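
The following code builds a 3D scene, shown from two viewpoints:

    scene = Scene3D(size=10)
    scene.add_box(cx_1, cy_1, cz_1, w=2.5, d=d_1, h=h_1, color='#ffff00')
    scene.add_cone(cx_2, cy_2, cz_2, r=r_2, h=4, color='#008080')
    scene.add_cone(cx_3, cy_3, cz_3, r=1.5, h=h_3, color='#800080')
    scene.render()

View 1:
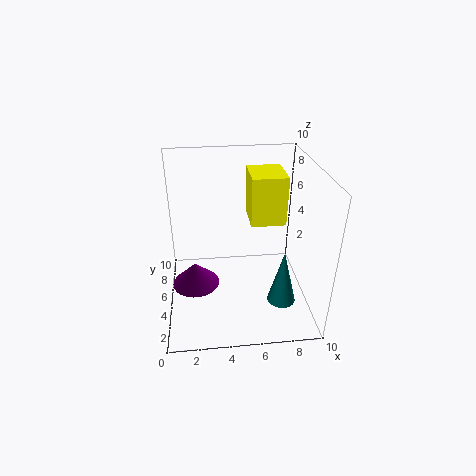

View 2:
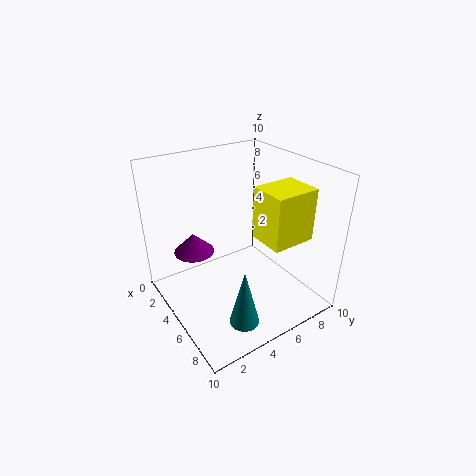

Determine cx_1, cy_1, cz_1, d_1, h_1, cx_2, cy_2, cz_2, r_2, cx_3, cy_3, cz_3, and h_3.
cx_1 = 6
cy_1 = 5.5
cz_1 = 5.5
d_1 = 3
h_1 = 3.5
cx_2 = 8
cy_2 = 3.5
cz_2 = 0.5
r_2 = 1
cx_3 = 2
cy_3 = 3
cz_3 = 3
h_3 = 1.5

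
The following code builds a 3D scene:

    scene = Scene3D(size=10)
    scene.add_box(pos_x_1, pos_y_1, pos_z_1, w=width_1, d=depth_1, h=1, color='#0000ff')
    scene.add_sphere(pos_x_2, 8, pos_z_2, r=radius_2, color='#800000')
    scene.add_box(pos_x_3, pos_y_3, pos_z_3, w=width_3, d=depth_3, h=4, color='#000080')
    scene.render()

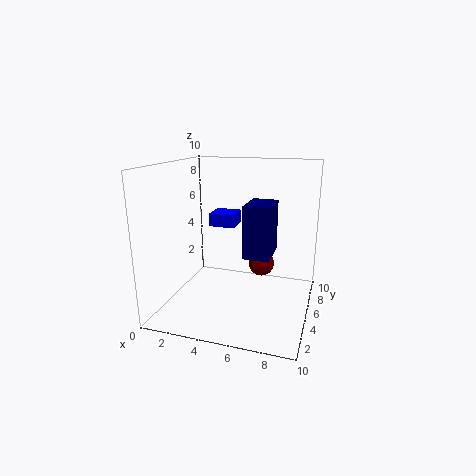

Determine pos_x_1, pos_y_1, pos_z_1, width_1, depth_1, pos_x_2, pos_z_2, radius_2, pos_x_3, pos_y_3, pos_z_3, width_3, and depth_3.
pos_x_1 = 2, pos_y_1 = 7, pos_z_1 = 5, width_1 = 2, depth_1 = 2, pos_x_2 = 6, pos_z_2 = 2, radius_2 = 1, pos_x_3 = 5, pos_y_3 = 6, pos_z_3 = 3, width_3 = 2, depth_3 = 3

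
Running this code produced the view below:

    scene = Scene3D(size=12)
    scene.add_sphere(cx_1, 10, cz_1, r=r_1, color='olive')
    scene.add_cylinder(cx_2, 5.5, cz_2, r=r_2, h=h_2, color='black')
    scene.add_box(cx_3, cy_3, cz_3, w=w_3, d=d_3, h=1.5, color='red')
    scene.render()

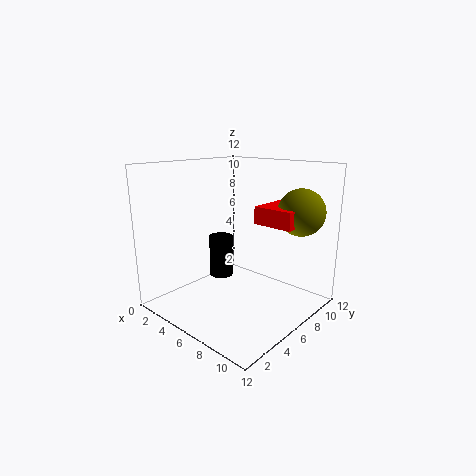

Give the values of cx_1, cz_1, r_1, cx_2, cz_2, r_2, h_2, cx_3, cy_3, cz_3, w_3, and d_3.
cx_1 = 9.5, cz_1 = 8, r_1 = 2, cx_2 = 4.5, cz_2 = 2.5, r_2 = 1, h_2 = 3.5, cx_3 = 6.5, cy_3 = 7.5, cz_3 = 7, w_3 = 3.5, d_3 = 4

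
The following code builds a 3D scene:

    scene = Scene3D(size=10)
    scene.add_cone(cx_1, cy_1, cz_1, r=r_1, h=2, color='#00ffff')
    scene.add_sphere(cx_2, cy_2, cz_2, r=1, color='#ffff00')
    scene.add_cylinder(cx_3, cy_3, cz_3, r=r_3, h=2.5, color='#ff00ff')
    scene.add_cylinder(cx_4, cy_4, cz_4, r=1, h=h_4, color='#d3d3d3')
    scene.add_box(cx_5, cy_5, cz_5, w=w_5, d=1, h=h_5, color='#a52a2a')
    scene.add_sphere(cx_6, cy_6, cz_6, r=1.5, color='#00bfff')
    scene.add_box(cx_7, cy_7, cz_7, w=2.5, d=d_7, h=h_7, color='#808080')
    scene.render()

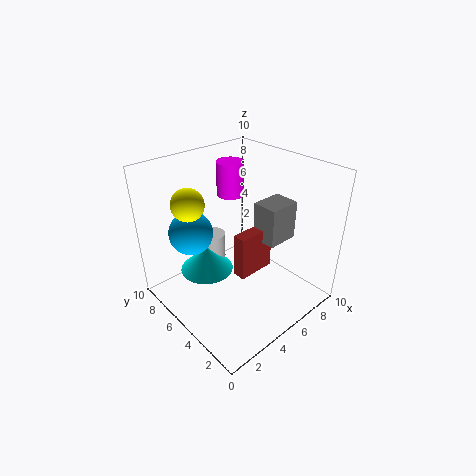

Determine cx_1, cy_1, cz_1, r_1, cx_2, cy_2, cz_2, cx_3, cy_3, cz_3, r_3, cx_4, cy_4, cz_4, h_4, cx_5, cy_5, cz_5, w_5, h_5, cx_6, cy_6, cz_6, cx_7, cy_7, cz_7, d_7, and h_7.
cx_1 = 4
cy_1 = 7.5
cz_1 = 1.5
r_1 = 2
cx_2 = 1.5
cy_2 = 5.5
cz_2 = 8.5
cx_3 = 6.5
cy_3 = 7.5
cz_3 = 7
r_3 = 1
cx_4 = 5
cy_4 = 8
cz_4 = 2
h_4 = 2
cx_5 = 5.5
cy_5 = 5
cz_5 = 1
w_5 = 3
h_5 = 3.5
cx_6 = 2.5
cy_6 = 7
cz_6 = 5.5
cx_7 = 7.5
cy_7 = 4
cz_7 = 3.5
d_7 = 2
h_7 = 3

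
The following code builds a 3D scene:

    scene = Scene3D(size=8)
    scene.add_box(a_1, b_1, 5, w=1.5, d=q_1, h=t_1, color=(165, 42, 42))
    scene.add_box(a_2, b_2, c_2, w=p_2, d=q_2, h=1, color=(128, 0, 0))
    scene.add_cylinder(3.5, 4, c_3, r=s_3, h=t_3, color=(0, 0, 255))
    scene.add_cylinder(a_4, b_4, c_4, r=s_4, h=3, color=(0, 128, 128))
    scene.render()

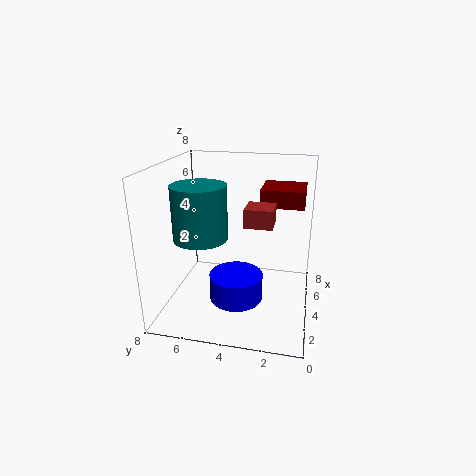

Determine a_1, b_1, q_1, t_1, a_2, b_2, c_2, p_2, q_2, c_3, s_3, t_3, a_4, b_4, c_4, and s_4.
a_1 = 3
b_1 = 2
q_1 = 1.5
t_1 = 1
a_2 = 5
b_2 = 0.5
c_2 = 5.5
p_2 = 2.5
q_2 = 2.5
c_3 = 0.5
s_3 = 1.5
t_3 = 1.5
a_4 = 3.5
b_4 = 6
c_4 = 4
s_4 = 1.5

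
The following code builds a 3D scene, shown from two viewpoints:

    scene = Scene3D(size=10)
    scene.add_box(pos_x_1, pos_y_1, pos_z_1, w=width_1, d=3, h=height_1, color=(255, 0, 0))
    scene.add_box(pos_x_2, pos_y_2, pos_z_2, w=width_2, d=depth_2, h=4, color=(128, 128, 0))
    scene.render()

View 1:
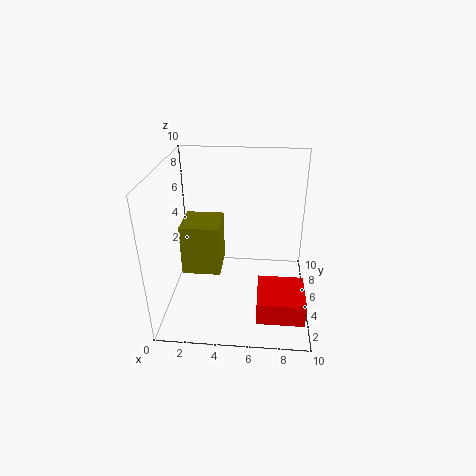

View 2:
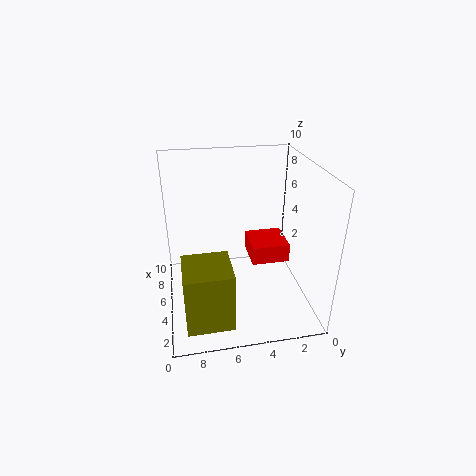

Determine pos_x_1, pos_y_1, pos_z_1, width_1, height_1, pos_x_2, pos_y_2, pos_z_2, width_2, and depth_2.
pos_x_1 = 6.5, pos_y_1 = 0.5, pos_z_1 = 1.5, width_1 = 3, height_1 = 1.5, pos_x_2 = 0.5, pos_y_2 = 6, pos_z_2 = 1, width_2 = 3, depth_2 = 3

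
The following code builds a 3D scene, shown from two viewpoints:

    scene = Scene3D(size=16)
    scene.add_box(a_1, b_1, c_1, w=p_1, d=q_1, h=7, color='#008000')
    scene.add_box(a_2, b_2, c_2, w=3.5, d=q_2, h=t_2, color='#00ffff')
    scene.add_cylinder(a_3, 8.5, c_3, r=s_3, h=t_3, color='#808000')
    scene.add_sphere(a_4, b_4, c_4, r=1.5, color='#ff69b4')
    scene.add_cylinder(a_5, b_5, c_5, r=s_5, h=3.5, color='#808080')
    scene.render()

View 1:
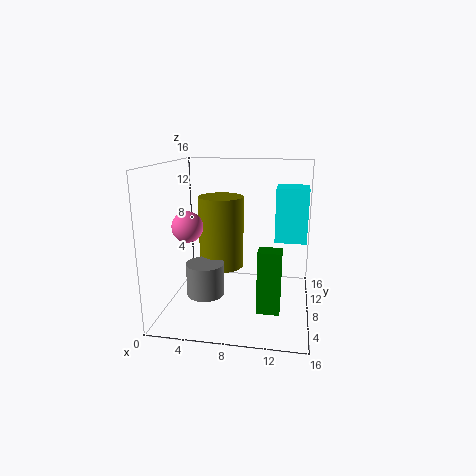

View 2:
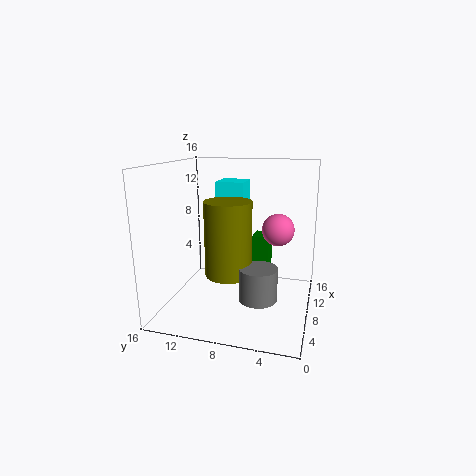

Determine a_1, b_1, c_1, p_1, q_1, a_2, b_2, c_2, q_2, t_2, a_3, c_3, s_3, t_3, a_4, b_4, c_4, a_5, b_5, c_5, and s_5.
a_1 = 10.5; b_1 = 5; c_1 = 0.5; p_1 = 2.5; q_1 = 2; a_2 = 12; b_2 = 8.5; c_2 = 7.5; q_2 = 3.5; t_2 = 6; a_3 = 6; c_3 = 4.5; s_3 = 2.5; t_3 = 8; a_4 = 4; b_4 = 3; c_4 = 10.5; a_5 = 5; b_5 = 5; c_5 = 2.5; s_5 = 2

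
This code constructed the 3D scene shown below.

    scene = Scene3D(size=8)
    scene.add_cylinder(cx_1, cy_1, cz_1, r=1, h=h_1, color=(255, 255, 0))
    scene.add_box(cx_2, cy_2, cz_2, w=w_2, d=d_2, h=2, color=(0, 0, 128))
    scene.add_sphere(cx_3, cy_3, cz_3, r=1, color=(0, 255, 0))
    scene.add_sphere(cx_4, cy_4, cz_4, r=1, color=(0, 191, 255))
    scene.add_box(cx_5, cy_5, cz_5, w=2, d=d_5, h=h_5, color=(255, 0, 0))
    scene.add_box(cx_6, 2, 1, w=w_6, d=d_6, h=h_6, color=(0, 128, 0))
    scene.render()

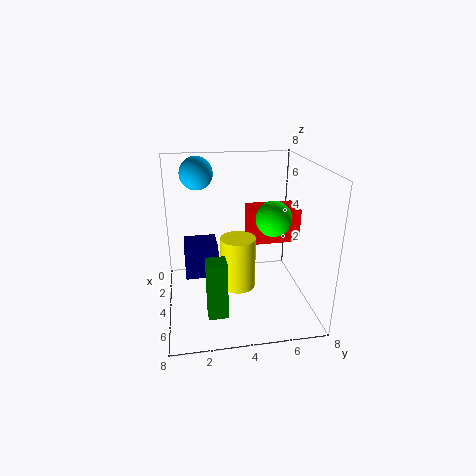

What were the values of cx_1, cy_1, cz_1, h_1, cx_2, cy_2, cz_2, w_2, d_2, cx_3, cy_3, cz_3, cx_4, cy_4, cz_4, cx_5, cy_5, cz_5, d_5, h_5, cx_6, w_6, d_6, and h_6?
cx_1 = 4
cy_1 = 4
cz_1 = 1
h_1 = 3
cx_2 = 1
cy_2 = 1
cz_2 = 1
w_2 = 2
d_2 = 2
cx_3 = 4
cy_3 = 6
cz_3 = 5
cx_4 = 1
cy_4 = 2
cz_4 = 7
cx_5 = 1
cy_5 = 5
cz_5 = 3
d_5 = 3
h_5 = 2
cx_6 = 6
w_6 = 1
d_6 = 1
h_6 = 3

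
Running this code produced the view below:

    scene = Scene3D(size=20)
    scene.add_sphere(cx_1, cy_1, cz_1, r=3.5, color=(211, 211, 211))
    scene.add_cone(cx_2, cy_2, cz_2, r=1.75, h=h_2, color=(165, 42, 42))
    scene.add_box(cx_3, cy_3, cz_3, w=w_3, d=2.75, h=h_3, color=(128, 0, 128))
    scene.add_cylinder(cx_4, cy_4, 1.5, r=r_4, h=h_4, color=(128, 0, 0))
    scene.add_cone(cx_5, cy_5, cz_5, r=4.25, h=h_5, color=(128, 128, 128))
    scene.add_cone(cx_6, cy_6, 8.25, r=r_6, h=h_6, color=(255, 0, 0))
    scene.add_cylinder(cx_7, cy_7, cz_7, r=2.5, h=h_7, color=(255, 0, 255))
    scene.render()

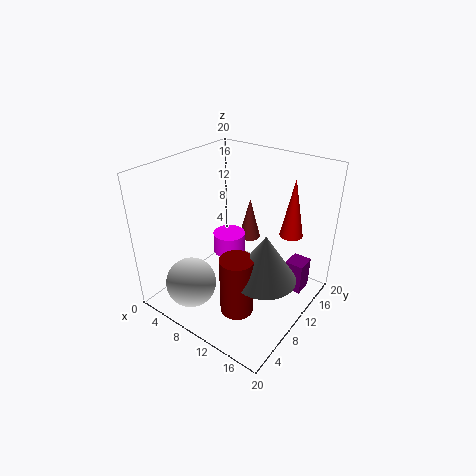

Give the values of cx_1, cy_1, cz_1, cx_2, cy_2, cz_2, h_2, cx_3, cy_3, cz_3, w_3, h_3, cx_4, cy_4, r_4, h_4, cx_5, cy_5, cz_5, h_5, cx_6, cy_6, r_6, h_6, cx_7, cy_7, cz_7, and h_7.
cx_1 = 6
cy_1 = 4.25
cz_1 = 4
cx_2 = 6.5
cy_2 = 18
cz_2 = 5.25
h_2 = 6.75
cx_3 = 16.25
cy_3 = 12.75
cz_3 = 2.5
w_3 = 2.5
h_3 = 4.5
cx_4 = 12.75
cy_4 = 6
r_4 = 2.25
h_4 = 8.25
cx_5 = 15.25
cy_5 = 8.75
cz_5 = 6.25
h_5 = 6.5
cx_6 = 14.25
cy_6 = 17.75
r_6 = 1.75
h_6 = 9
cx_7 = 5.5
cy_7 = 13.75
cz_7 = 4.25
h_7 = 3.25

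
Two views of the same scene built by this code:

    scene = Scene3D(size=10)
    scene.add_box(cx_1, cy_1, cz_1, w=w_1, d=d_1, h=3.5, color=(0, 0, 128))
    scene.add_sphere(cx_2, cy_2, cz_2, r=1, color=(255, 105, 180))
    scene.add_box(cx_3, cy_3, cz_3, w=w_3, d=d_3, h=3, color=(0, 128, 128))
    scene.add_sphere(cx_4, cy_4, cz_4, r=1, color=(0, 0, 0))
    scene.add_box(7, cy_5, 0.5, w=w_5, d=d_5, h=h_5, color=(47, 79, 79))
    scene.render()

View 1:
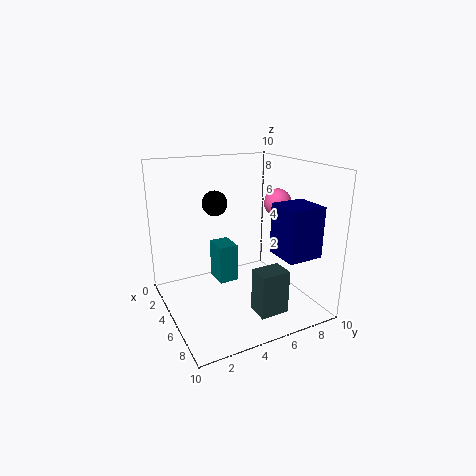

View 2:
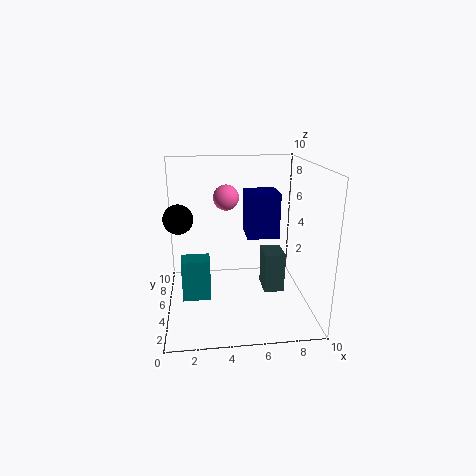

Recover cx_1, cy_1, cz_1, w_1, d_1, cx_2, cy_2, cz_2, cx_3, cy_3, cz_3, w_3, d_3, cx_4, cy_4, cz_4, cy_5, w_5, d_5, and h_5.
cx_1 = 6
cy_1 = 7
cz_1 = 4
w_1 = 2.5
d_1 = 2.5
cx_2 = 4.5
cy_2 = 8.5
cz_2 = 7
cx_3 = 1
cy_3 = 4.5
cz_3 = 0.5
w_3 = 2
d_3 = 1.5
cx_4 = 1
cy_4 = 5
cz_4 = 6.5
cy_5 = 5
w_5 = 1.5
d_5 = 2
h_5 = 3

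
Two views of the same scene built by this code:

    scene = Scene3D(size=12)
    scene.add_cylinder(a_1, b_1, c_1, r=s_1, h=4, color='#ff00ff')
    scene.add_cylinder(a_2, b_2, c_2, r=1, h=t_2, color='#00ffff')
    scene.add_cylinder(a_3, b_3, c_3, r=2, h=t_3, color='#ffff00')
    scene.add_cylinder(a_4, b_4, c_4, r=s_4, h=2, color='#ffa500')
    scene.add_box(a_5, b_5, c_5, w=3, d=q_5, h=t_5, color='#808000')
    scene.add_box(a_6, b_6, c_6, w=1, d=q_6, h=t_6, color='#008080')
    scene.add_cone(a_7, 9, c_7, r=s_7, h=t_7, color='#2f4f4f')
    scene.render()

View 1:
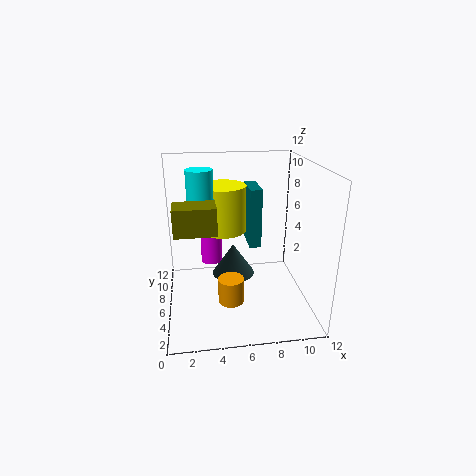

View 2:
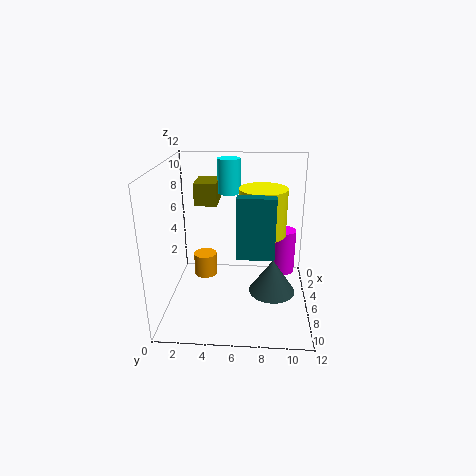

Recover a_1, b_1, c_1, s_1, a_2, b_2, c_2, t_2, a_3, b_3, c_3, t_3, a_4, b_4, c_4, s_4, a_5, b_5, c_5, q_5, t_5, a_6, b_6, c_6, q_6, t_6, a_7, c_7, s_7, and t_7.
a_1 = 4
b_1 = 10
c_1 = 2
s_1 = 1
a_2 = 3
b_2 = 5
c_2 = 9
t_2 = 3
a_3 = 5
b_3 = 8
c_3 = 6
t_3 = 4
a_4 = 5
b_4 = 3
c_4 = 2
s_4 = 1
a_5 = 1
b_5 = 2
c_5 = 8
q_5 = 2
t_5 = 2
a_6 = 7
b_6 = 6
c_6 = 5
q_6 = 3
t_6 = 5
a_7 = 6
c_7 = 1
s_7 = 2
t_7 = 3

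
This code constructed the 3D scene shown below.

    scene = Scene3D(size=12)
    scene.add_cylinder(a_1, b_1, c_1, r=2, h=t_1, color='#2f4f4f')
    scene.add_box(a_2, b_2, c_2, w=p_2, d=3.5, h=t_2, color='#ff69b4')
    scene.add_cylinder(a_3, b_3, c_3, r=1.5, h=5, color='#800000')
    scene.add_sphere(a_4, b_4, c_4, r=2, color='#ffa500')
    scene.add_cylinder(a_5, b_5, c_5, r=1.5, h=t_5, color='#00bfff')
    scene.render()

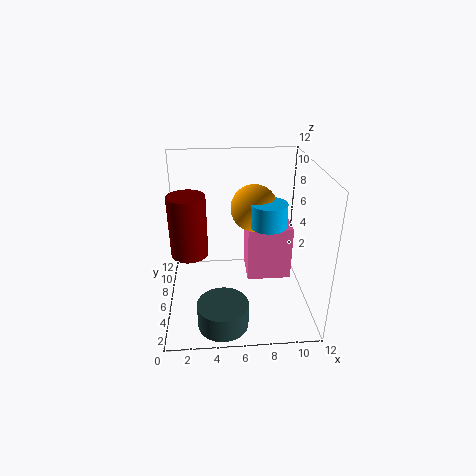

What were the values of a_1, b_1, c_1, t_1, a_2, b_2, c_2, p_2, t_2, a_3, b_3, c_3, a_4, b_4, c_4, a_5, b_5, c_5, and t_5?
a_1 = 4.5; b_1 = 2; c_1 = 0.5; t_1 = 2; a_2 = 7; b_2 = 7; c_2 = 1; p_2 = 4; t_2 = 5; a_3 = 2; b_3 = 5.5; c_3 = 5; a_4 = 7.5; b_4 = 7.5; c_4 = 8; a_5 = 8.5; b_5 = 6; c_5 = 7; t_5 = 2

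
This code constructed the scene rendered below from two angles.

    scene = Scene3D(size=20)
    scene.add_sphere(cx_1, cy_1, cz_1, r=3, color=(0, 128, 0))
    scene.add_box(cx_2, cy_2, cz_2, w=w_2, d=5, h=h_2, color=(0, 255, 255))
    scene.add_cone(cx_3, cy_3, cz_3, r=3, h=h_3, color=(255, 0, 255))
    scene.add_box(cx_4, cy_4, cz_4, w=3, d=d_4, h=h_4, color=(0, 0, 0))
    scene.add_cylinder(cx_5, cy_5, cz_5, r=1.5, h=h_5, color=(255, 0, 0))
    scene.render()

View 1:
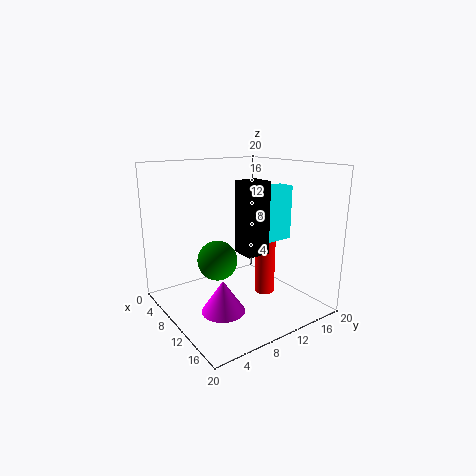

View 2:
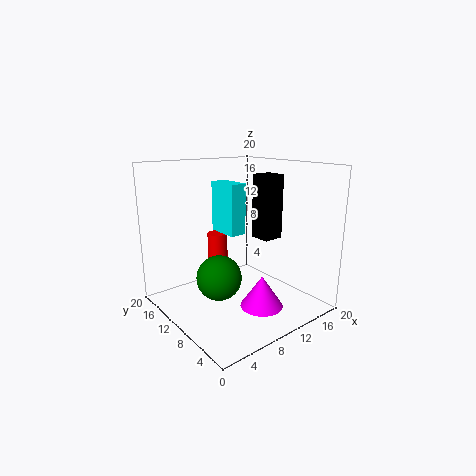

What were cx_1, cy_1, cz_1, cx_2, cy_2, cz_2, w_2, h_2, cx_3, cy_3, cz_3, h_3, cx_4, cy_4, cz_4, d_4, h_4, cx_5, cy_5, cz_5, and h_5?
cx_1 = 6
cy_1 = 9
cz_1 = 5.5
cx_2 = 10.5
cy_2 = 12
cz_2 = 9.5
w_2 = 2.5
h_2 = 7.5
cx_3 = 11.5
cy_3 = 6.5
cz_3 = 0.5
h_3 = 4.5
cx_4 = 13
cy_4 = 7.5
cz_4 = 9.5
d_4 = 3
h_4 = 9
cx_5 = 10
cy_5 = 15
cz_5 = 0.5
h_5 = 9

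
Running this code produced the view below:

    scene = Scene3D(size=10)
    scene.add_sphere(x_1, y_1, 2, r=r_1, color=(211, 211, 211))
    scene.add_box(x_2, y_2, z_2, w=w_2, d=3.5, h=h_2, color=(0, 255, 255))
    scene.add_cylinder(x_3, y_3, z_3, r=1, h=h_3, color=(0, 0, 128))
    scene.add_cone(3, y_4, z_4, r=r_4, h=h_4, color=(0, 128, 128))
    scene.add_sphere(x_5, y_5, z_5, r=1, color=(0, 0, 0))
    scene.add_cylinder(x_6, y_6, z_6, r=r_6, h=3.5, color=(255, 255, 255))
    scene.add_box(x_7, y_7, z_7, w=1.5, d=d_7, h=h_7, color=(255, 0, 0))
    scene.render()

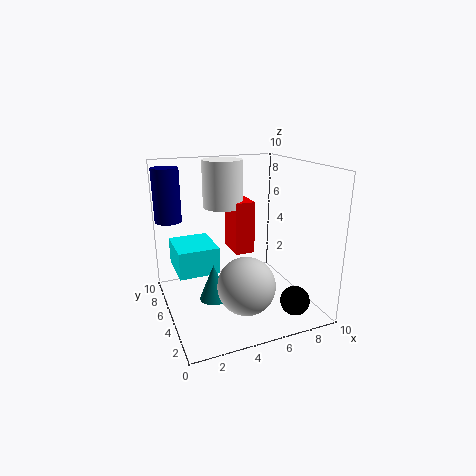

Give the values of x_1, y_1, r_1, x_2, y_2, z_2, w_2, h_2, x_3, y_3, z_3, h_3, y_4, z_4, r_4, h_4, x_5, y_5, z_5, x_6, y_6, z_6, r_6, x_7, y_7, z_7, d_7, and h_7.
x_1 = 5
y_1 = 3.5
r_1 = 2
x_2 = 1
y_2 = 6
z_2 = 2
w_2 = 3
h_2 = 2
x_3 = 1
y_3 = 9
z_3 = 5.5
h_3 = 4
y_4 = 4.5
z_4 = 1
r_4 = 1
h_4 = 2.5
x_5 = 8
y_5 = 2
z_5 = 1
x_6 = 5
y_6 = 8
z_6 = 6.5
r_6 = 1.5
x_7 = 5.5
y_7 = 6.5
z_7 = 3
d_7 = 2.5
h_7 = 4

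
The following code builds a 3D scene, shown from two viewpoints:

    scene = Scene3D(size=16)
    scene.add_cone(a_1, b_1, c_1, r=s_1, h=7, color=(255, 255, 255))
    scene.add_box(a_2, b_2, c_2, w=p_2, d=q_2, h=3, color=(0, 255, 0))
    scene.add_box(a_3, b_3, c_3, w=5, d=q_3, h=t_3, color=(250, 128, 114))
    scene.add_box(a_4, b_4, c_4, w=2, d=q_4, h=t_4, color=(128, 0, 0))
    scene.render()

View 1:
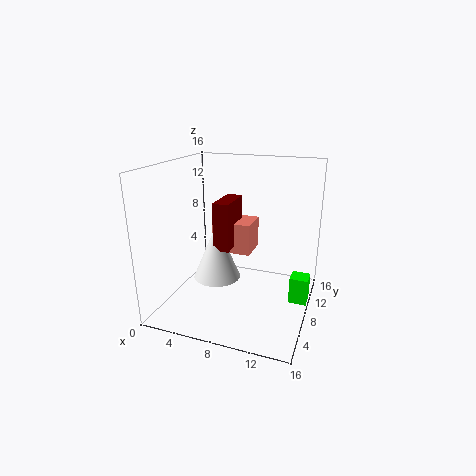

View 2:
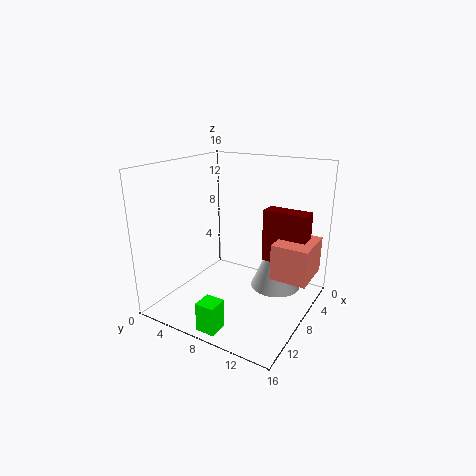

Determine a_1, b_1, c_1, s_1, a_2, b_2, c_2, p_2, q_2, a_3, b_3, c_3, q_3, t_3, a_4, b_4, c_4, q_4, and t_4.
a_1 = 4, b_1 = 11, c_1 = 1, s_1 = 3, a_2 = 14, b_2 = 8, c_2 = 1, p_2 = 2, q_2 = 2, a_3 = 3, b_3 = 12, c_3 = 4, q_3 = 4, t_3 = 4, a_4 = 4, b_4 = 10, c_4 = 5, q_4 = 5, t_4 = 6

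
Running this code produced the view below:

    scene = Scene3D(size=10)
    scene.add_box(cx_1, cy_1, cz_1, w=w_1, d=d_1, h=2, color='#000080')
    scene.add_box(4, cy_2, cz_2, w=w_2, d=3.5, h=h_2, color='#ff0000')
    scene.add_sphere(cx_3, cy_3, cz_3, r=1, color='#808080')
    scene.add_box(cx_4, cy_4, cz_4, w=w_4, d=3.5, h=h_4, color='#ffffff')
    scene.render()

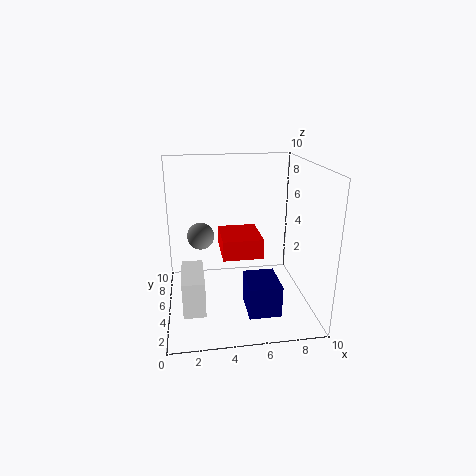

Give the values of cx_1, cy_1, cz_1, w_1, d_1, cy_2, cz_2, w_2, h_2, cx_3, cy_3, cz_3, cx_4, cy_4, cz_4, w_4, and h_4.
cx_1 = 5; cy_1 = 0.5; cz_1 = 1.5; w_1 = 2; d_1 = 2.5; cy_2 = 5.5; cz_2 = 3; w_2 = 3; h_2 = 1.5; cx_3 = 2.5; cy_3 = 7; cz_3 = 4.5; cx_4 = 1; cy_4 = 2.5; cz_4 = 0.5; w_4 = 1.5; h_4 = 2.5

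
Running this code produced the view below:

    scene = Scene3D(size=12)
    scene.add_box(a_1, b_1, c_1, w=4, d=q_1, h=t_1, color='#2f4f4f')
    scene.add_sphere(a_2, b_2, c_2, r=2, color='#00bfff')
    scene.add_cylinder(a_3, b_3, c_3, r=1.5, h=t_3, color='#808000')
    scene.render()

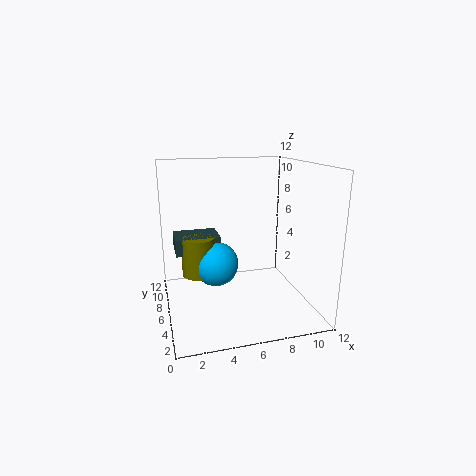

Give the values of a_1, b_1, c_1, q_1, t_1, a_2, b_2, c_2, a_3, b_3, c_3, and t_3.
a_1 = 1
b_1 = 8
c_1 = 4
q_1 = 3
t_1 = 1.5
a_2 = 4.5
b_2 = 8
c_2 = 3
a_3 = 3
b_3 = 8.5
c_3 = 2
t_3 = 3.5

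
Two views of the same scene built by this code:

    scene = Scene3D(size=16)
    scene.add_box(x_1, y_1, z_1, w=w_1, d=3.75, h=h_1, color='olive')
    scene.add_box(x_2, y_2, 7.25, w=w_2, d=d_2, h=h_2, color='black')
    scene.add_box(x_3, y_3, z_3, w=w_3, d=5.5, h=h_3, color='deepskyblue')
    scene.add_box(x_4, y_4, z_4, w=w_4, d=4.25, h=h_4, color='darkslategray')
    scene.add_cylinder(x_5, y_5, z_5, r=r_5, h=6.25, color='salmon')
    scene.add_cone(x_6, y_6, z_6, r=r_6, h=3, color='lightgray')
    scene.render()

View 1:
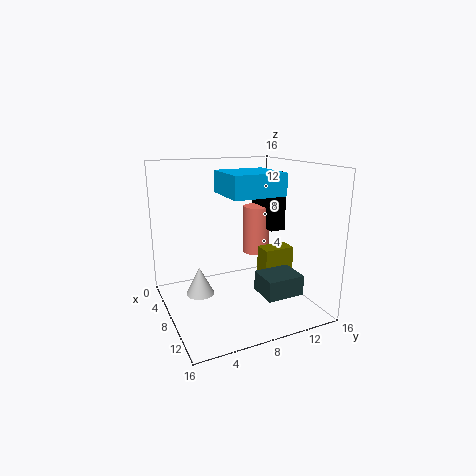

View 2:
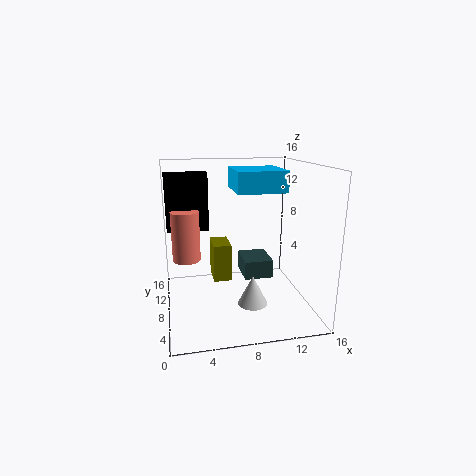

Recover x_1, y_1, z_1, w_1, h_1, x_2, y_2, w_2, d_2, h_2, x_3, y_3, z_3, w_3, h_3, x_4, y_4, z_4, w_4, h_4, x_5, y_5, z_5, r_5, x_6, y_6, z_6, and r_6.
x_1 = 5.75; y_1 = 11.75; z_1 = 1; w_1 = 2.25; h_1 = 4.75; x_2 = 0.25; y_2 = 13.75; w_2 = 5.25; d_2 = 2; h_2 = 7.25; x_3 = 7.5; y_3 = 5.5; z_3 = 13.25; w_3 = 5.25; h_3 = 2.25; x_4 = 9.25; y_4 = 9.5; z_4 = 2; w_4 = 3.5; h_4 = 2.25; x_5 = 2.5; y_5 = 13.25; z_5 = 3.75; r_5 = 1.75; x_6 = 8.5; y_6 = 3.25; z_6 = 2.5; r_6 = 1.5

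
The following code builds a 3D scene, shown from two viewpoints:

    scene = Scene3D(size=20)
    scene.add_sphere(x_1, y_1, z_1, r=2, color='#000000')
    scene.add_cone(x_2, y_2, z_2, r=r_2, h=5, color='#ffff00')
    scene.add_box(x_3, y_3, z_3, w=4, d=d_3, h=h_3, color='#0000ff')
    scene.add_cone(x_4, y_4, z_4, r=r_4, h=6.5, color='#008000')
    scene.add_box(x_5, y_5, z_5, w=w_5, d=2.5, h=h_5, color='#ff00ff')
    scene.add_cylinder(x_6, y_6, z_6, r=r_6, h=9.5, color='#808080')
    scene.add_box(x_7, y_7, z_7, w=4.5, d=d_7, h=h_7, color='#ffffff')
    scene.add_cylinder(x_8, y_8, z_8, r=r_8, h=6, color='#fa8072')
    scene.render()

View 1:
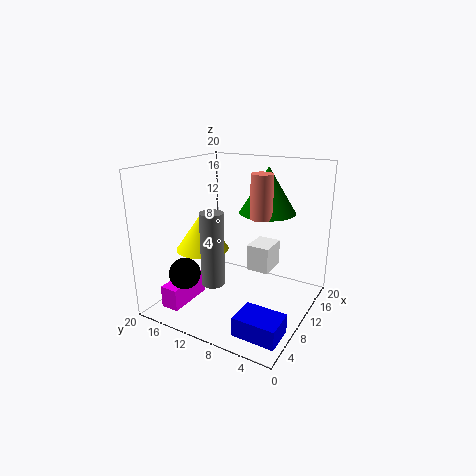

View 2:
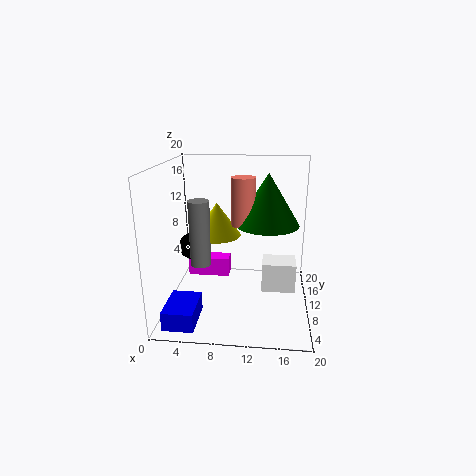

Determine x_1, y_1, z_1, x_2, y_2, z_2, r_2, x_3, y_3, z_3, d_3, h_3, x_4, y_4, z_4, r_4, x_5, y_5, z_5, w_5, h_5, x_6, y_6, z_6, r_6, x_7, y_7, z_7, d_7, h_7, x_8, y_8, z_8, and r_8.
x_1 = 2.5; y_1 = 13.5; z_1 = 7; x_2 = 6.5; y_2 = 13.5; z_2 = 9; r_2 = 3.5; x_3 = 1.5; y_3 = 0.5; z_3 = 1; d_3 = 5.5; h_3 = 2.5; x_4 = 14; y_4 = 7.5; z_4 = 13; r_4 = 4; x_5 = 1.5; y_5 = 14.5; z_5 = 1.5; w_5 = 6.5; h_5 = 3; x_6 = 4.5; y_6 = 10.5; z_6 = 5.5; r_6 = 1.5; x_7 = 13.5; y_7 = 7; z_7 = 3.5; d_7 = 3.5; h_7 = 4; x_8 = 11; y_8 = 7; z_8 = 13; r_8 = 1.5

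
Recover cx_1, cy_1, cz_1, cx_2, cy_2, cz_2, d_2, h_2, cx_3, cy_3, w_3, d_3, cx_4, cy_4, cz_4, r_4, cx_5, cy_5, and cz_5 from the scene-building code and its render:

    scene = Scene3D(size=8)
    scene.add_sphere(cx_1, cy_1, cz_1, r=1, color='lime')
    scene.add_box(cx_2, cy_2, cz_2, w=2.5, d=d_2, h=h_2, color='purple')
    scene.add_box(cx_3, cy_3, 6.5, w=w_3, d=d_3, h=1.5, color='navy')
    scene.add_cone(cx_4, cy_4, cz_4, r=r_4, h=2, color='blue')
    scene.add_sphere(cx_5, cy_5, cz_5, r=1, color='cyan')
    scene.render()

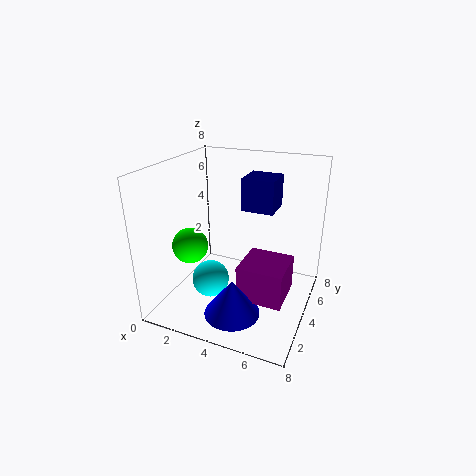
cx_1 = 1.5, cy_1 = 3, cz_1 = 3.5, cx_2 = 4.5, cy_2 = 2.5, cz_2 = 1, d_2 = 2.5, h_2 = 2, cx_3 = 5, cy_3 = 2, w_3 = 1.5, d_3 = 1.5, cx_4 = 4.5, cy_4 = 2, cz_4 = 0.5, r_4 = 1.5, cx_5 = 3, cy_5 = 2.5, cz_5 = 2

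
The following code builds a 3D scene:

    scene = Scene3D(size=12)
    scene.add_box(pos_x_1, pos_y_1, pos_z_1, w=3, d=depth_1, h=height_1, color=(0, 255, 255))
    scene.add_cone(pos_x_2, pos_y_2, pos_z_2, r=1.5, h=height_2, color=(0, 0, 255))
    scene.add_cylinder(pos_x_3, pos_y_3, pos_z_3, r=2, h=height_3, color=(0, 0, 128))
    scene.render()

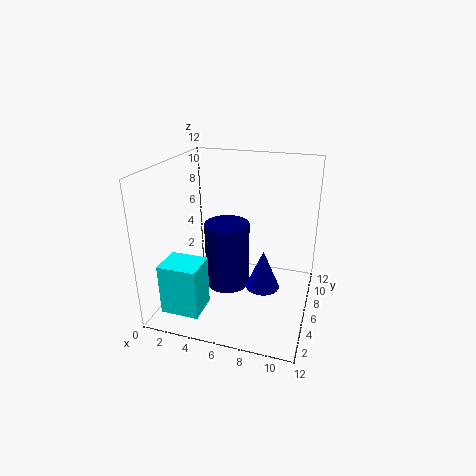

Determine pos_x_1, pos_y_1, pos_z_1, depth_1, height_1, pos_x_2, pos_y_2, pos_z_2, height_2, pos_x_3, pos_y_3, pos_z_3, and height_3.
pos_x_1 = 1.5
pos_y_1 = 0.5
pos_z_1 = 1.5
depth_1 = 2.5
height_1 = 4
pos_x_2 = 8
pos_y_2 = 7
pos_z_2 = 1
height_2 = 3.5
pos_x_3 = 4.5
pos_y_3 = 7.5
pos_z_3 = 0.5
height_3 = 6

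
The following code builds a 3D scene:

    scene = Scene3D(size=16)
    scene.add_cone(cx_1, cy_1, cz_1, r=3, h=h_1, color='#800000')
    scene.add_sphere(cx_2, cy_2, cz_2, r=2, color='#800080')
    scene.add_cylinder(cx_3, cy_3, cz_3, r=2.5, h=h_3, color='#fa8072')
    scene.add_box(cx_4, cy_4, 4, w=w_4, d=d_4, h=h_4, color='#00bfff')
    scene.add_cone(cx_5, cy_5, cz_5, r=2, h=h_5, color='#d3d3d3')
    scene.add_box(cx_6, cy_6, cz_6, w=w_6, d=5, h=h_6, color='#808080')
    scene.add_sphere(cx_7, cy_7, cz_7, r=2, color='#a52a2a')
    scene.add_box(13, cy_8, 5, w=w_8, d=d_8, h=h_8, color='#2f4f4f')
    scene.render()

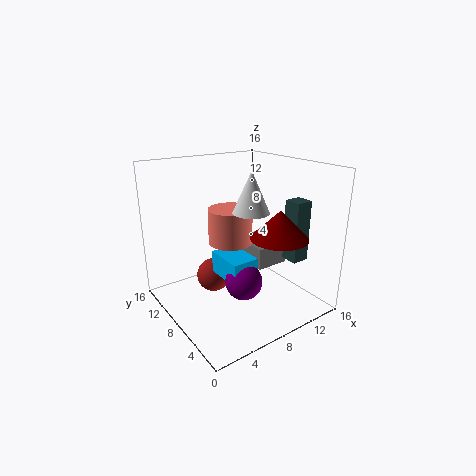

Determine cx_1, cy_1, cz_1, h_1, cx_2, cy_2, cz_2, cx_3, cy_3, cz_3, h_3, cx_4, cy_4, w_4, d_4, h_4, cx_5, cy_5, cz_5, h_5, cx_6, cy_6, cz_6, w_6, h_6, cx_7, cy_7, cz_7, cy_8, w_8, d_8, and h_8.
cx_1 = 10, cy_1 = 3.5, cz_1 = 9, h_1 = 3, cx_2 = 7, cy_2 = 5.5, cz_2 = 4, cx_3 = 8, cy_3 = 9.5, cz_3 = 7, h_3 = 4, cx_4 = 5.5, cy_4 = 5, w_4 = 3, d_4 = 4.5, h_4 = 2.5, cx_5 = 9, cy_5 = 7, cz_5 = 11, h_5 = 4.5, cx_6 = 10, cy_6 = 6.5, cz_6 = 4, w_6 = 4, h_6 = 2.5, cx_7 = 6.5, cy_7 = 11, cz_7 = 2.5, cy_8 = 4, w_8 = 2, d_8 = 2, h_8 = 7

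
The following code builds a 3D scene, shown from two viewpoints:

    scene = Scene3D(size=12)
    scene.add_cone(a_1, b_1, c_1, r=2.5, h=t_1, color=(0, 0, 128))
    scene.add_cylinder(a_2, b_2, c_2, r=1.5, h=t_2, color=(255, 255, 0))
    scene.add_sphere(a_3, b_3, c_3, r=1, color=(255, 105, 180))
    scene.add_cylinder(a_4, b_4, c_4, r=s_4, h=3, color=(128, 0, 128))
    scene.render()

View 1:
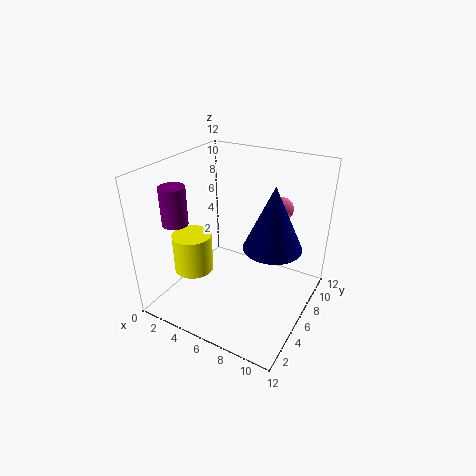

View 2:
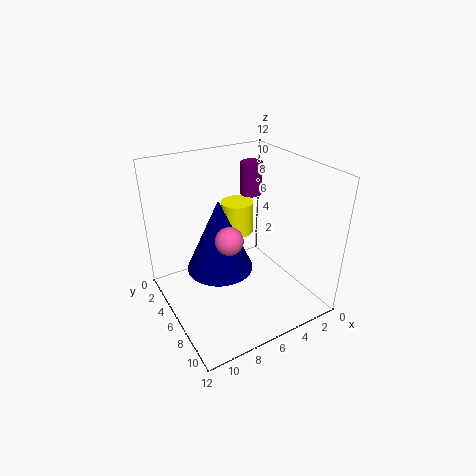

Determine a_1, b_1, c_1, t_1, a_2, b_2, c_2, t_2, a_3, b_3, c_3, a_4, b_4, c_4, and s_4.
a_1 = 8.5; b_1 = 7.5; c_1 = 5; t_1 = 5.5; a_2 = 4; b_2 = 2.5; c_2 = 4.5; t_2 = 3; a_3 = 8.5; b_3 = 9; c_3 = 8; a_4 = 2.5; b_4 = 2.5; c_4 = 8; s_4 = 1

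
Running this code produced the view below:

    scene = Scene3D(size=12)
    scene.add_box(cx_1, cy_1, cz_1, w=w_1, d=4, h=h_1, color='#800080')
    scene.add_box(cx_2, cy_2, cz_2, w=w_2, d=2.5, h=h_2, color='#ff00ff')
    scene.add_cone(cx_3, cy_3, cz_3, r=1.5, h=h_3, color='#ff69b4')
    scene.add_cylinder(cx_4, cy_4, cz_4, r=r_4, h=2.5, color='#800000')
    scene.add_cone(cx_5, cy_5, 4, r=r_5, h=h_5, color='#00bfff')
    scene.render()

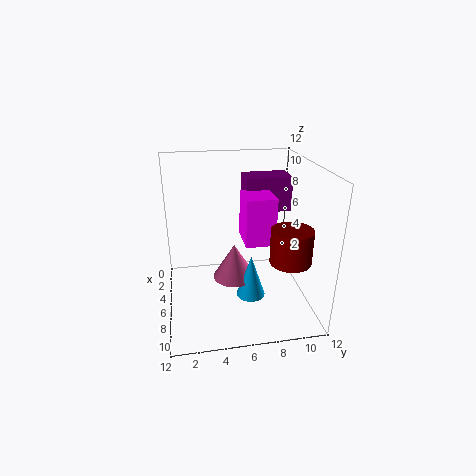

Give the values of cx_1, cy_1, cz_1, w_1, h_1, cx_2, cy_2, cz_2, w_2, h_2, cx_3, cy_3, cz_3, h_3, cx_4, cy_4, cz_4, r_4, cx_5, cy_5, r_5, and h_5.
cx_1 = 2, cy_1 = 7, cz_1 = 7.5, w_1 = 2.5, h_1 = 3, cx_2 = 4, cy_2 = 6.5, cz_2 = 5.5, w_2 = 3, h_2 = 4, cx_3 = 10, cy_3 = 5, cz_3 = 5, h_3 = 2.5, cx_4 = 10.5, cy_4 = 9, cz_4 = 6, r_4 = 1.5, cx_5 = 11, cy_5 = 6, r_5 = 1, h_5 = 3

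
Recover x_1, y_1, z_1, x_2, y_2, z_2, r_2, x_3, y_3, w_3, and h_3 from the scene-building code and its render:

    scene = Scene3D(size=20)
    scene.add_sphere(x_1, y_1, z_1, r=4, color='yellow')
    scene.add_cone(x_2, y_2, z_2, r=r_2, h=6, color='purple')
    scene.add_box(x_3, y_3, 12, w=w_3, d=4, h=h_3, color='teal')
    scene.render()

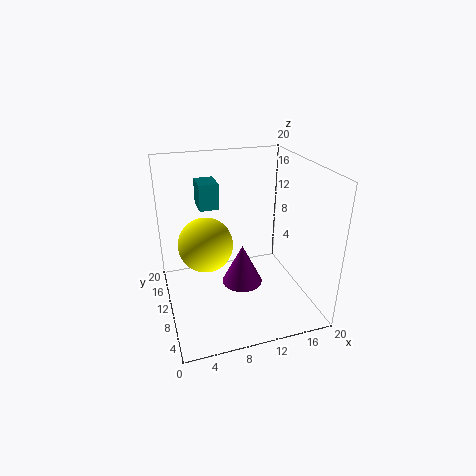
x_1 = 6, y_1 = 13, z_1 = 8, x_2 = 11, y_2 = 11, z_2 = 2, r_2 = 3, x_3 = 6, y_3 = 16, w_3 = 3, h_3 = 4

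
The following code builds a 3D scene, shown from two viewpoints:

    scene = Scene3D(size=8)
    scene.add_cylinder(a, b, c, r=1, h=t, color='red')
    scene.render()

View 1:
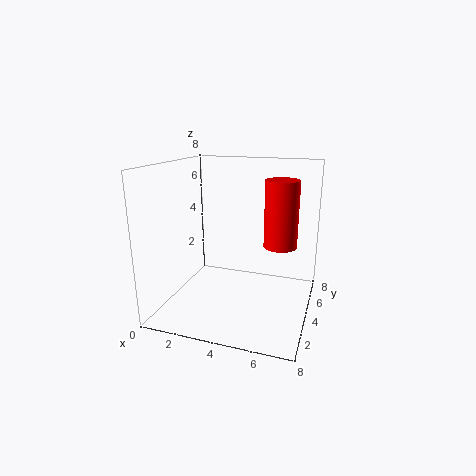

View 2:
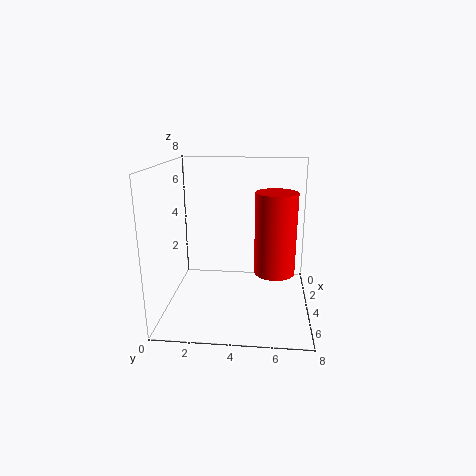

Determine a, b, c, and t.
a = 6, b = 6, c = 3, t = 4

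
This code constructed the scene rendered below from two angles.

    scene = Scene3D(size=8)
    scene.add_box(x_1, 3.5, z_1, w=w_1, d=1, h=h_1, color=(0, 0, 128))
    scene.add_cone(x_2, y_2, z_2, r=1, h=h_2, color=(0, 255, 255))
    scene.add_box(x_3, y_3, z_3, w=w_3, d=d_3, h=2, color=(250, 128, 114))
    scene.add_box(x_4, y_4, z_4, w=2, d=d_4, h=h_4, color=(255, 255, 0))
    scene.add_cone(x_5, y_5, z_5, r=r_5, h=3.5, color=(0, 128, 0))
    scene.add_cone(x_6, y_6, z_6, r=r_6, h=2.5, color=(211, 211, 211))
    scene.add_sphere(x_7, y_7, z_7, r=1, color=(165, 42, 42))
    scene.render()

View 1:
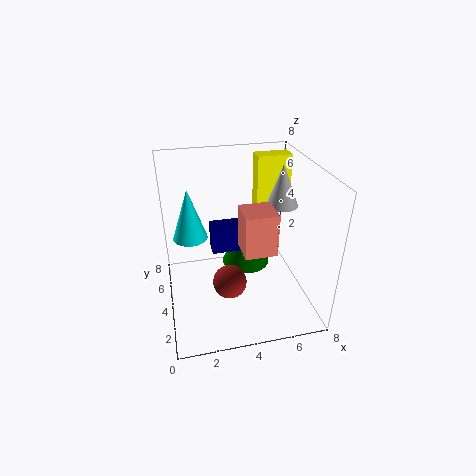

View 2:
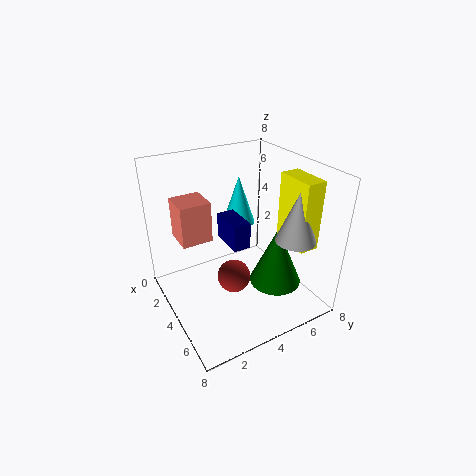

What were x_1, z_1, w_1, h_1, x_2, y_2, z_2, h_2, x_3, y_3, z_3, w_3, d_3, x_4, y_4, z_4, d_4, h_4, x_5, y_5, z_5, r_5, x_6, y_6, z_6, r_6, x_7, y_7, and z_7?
x_1 = 2.5; z_1 = 3.5; w_1 = 2; h_1 = 1.5; x_2 = 1.5; y_2 = 5.5; z_2 = 3.5; h_2 = 3; x_3 = 3.5; y_3 = 0.5; z_3 = 5; w_3 = 1.5; d_3 = 1.5; x_4 = 5.5; y_4 = 5.5; z_4 = 4.5; d_4 = 1; h_4 = 3.5; x_5 = 5; y_5 = 6; z_5 = 1; r_5 = 1.5; x_6 = 7; y_6 = 5.5; z_6 = 5; r_6 = 1; x_7 = 3.5; y_7 = 4; z_7 = 1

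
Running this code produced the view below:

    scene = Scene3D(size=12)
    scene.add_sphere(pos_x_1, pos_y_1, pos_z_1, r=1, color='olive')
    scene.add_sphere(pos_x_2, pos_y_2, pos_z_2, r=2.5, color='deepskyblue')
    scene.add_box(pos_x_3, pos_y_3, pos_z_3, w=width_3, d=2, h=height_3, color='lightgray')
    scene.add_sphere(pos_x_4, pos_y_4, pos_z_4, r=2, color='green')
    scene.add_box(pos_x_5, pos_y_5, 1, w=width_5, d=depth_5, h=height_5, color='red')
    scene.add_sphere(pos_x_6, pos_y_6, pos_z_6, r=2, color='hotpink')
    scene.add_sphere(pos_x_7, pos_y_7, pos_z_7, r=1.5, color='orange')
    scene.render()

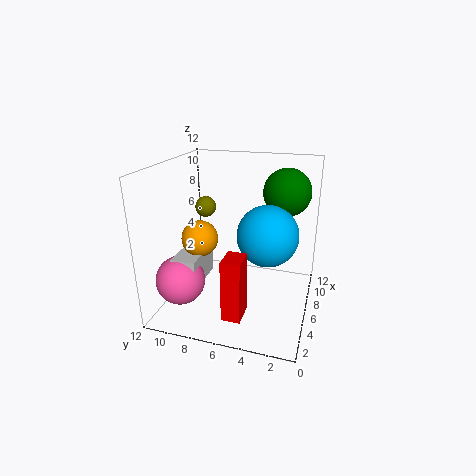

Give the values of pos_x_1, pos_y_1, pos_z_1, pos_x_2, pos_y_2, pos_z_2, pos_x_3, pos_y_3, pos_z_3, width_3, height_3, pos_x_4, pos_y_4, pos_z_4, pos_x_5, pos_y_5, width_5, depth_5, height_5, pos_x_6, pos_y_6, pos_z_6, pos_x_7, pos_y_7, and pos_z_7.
pos_x_1 = 10; pos_y_1 = 10.5; pos_z_1 = 7; pos_x_2 = 6; pos_y_2 = 3.5; pos_z_2 = 6.5; pos_x_3 = 2.5; pos_y_3 = 8.5; pos_z_3 = 2.5; width_3 = 4; height_3 = 2.5; pos_x_4 = 8.5; pos_y_4 = 2.5; pos_z_4 = 9.5; pos_x_5 = 1.5; pos_y_5 = 4.5; width_5 = 2; depth_5 = 1.5; height_5 = 5; pos_x_6 = 3; pos_y_6 = 10; pos_z_6 = 3; pos_x_7 = 5; pos_y_7 = 9; pos_z_7 = 6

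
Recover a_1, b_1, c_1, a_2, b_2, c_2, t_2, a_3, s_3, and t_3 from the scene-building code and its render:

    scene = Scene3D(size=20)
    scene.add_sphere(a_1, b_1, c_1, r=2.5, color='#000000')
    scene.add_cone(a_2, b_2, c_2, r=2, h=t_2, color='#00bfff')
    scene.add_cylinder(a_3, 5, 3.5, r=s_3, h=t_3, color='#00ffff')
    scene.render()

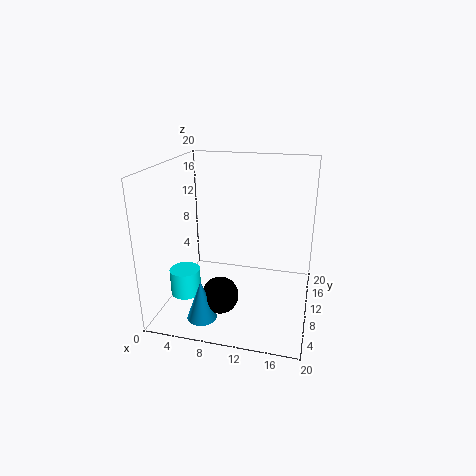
a_1 = 8.5; b_1 = 6; c_1 = 3; a_2 = 6.5; b_2 = 4; c_2 = 0.5; t_2 = 5.5; a_3 = 4; s_3 = 2; t_3 = 3.5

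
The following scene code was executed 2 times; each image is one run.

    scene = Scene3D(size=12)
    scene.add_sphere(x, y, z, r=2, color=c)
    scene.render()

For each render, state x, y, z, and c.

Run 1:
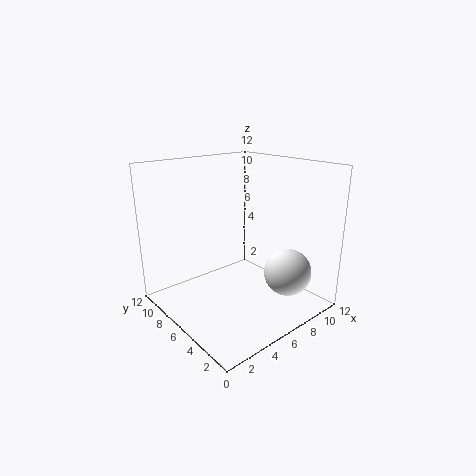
x = 9
y = 3
z = 3
c = 'white'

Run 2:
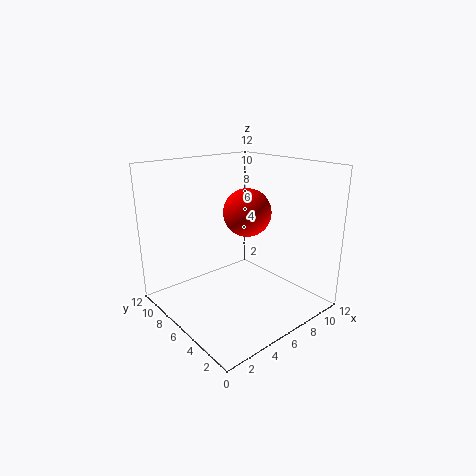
x = 7
y = 6
z = 8
c = 'red'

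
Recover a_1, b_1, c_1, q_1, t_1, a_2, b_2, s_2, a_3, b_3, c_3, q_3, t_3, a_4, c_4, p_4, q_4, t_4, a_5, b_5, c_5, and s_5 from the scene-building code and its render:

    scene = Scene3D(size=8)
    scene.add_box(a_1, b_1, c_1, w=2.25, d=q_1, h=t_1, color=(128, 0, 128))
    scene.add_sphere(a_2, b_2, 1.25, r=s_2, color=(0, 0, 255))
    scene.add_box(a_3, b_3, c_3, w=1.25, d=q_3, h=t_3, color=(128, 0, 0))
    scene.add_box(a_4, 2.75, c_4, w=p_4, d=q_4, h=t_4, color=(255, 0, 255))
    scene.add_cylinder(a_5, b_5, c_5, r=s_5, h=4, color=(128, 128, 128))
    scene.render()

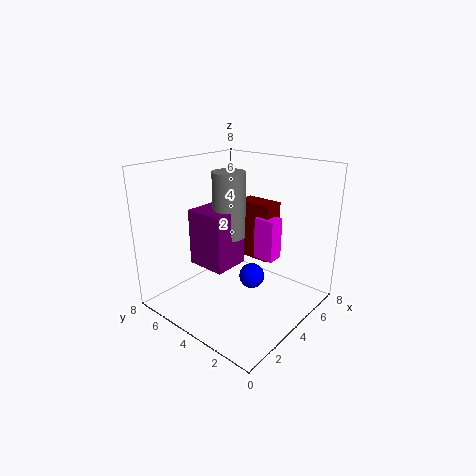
a_1 = 3.5; b_1 = 5; c_1 = 1.5; q_1 = 2.5; t_1 = 3.5; a_2 = 5; b_2 = 3.75; s_2 = 0.75; a_3 = 5.75; b_3 = 3.25; c_3 = 2; q_3 = 2.25; t_3 = 3.5; a_4 = 5.5; c_4 = 2.25; p_4 = 1; q_4 = 1.25; t_4 = 2.5; a_5 = 5.25; b_5 = 5.75; c_5 = 3.25; s_5 = 1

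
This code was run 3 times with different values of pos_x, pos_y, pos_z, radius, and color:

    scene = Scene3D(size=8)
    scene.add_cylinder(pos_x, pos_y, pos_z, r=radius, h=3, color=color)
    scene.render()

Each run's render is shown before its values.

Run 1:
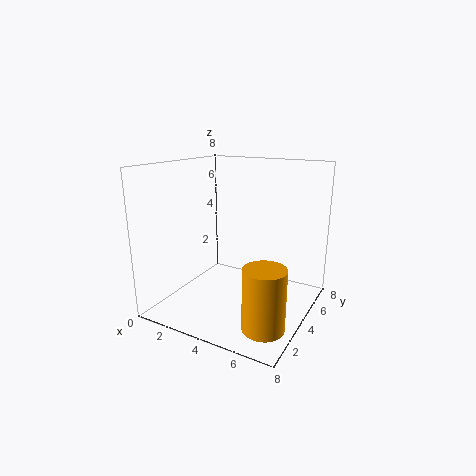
pos_x = 7; pos_y = 1; pos_z = 1; radius = 1; color = 'orange'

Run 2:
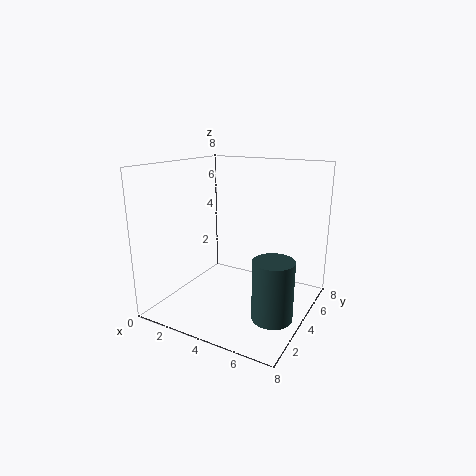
pos_x = 7; pos_y = 2; pos_z = 1; radius = 1; color = 'darkslategray'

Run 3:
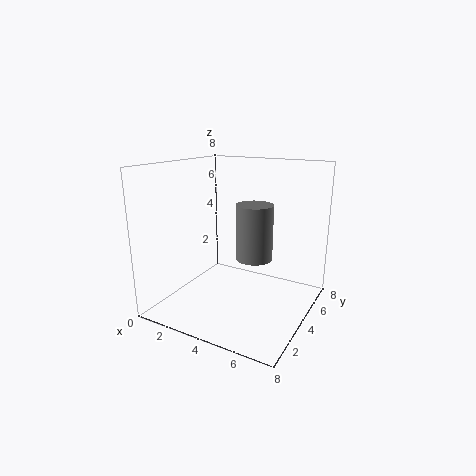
pos_x = 5; pos_y = 4; pos_z = 3; radius = 1; color = 'gray'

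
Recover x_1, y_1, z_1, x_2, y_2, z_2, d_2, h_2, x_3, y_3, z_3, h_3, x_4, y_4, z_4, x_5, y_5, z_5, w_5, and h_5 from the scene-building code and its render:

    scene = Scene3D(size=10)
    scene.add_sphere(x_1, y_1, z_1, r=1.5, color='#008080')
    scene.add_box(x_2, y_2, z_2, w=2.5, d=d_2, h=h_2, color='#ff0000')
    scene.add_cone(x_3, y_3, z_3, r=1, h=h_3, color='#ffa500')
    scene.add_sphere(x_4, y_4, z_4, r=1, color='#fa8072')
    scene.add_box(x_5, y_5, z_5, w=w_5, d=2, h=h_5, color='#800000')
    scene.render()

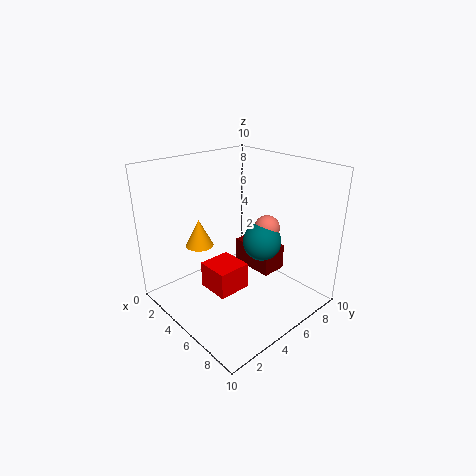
x_1 = 4.5; y_1 = 8; z_1 = 3.5; x_2 = 2.5; y_2 = 3.5; z_2 = 0.5; d_2 = 2.5; h_2 = 2; x_3 = 2.5; y_3 = 3.5; z_3 = 4; h_3 = 2; x_4 = 4.5; y_4 = 8.5; z_4 = 4.5; x_5 = 2; y_5 = 7.5; z_5 = 1; w_5 = 3.5; h_5 = 2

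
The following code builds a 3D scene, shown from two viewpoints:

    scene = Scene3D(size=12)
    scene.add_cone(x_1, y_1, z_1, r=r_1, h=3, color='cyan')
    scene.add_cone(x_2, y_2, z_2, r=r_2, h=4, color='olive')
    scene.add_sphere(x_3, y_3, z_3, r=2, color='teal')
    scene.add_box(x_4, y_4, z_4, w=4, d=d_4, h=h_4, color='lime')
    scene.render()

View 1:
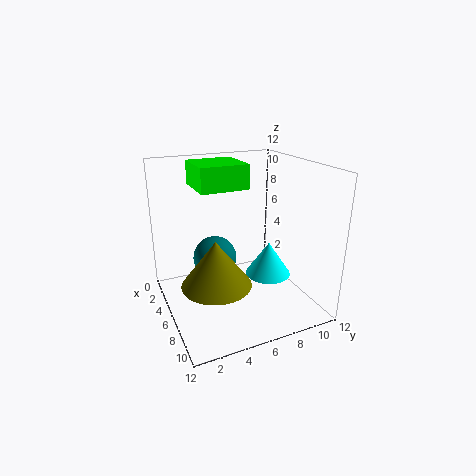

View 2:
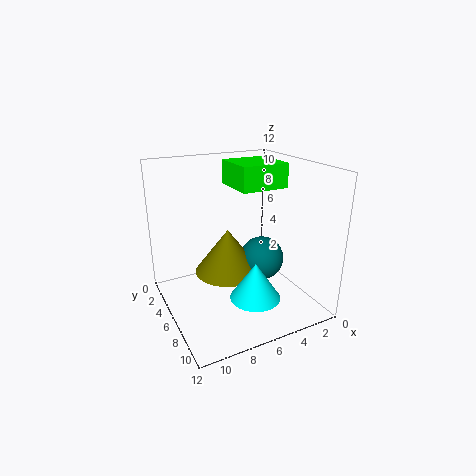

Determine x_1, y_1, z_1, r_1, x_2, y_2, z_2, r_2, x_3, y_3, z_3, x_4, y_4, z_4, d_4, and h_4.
x_1 = 6
y_1 = 9
z_1 = 2
r_1 = 2
x_2 = 6
y_2 = 4
z_2 = 2
r_2 = 3
x_3 = 3
y_3 = 5
z_3 = 3
x_4 = 2
y_4 = 3
z_4 = 10
d_4 = 4
h_4 = 2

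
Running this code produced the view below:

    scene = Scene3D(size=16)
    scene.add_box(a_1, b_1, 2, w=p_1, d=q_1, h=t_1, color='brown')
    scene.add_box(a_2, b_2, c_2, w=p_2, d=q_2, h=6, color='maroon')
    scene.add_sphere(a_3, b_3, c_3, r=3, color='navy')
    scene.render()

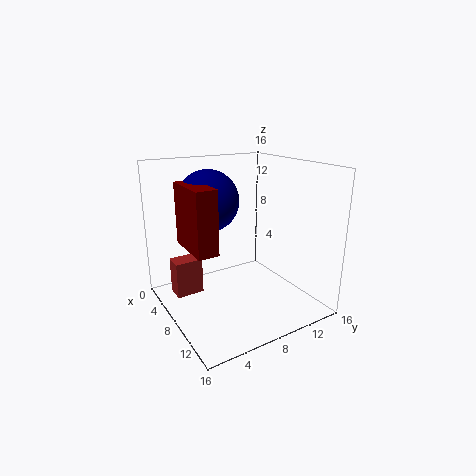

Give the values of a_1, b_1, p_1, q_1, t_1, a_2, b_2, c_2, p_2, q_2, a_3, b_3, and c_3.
a_1 = 5
b_1 = 1
p_1 = 2
q_1 = 3
t_1 = 4
a_2 = 8
b_2 = 1
c_2 = 9
p_2 = 5
q_2 = 2
a_3 = 9
b_3 = 4
c_3 = 13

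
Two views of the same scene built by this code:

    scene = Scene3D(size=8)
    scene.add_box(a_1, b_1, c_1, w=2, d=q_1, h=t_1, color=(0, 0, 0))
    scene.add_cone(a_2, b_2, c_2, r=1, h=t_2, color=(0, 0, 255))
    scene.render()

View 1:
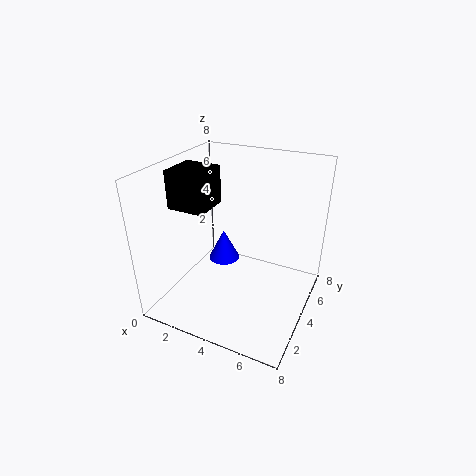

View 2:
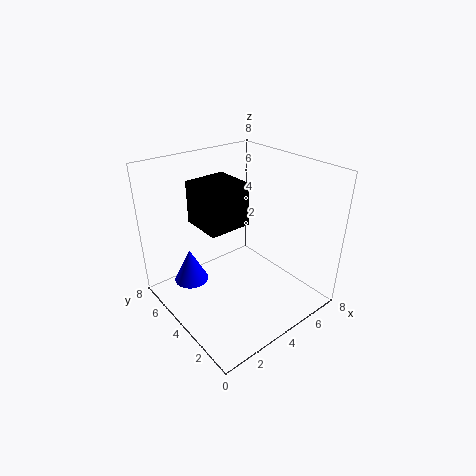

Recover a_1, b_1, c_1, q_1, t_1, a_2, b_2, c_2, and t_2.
a_1 = 1, b_1 = 2, c_1 = 6, q_1 = 2, t_1 = 2, a_2 = 2, b_2 = 6, c_2 = 1, t_2 = 2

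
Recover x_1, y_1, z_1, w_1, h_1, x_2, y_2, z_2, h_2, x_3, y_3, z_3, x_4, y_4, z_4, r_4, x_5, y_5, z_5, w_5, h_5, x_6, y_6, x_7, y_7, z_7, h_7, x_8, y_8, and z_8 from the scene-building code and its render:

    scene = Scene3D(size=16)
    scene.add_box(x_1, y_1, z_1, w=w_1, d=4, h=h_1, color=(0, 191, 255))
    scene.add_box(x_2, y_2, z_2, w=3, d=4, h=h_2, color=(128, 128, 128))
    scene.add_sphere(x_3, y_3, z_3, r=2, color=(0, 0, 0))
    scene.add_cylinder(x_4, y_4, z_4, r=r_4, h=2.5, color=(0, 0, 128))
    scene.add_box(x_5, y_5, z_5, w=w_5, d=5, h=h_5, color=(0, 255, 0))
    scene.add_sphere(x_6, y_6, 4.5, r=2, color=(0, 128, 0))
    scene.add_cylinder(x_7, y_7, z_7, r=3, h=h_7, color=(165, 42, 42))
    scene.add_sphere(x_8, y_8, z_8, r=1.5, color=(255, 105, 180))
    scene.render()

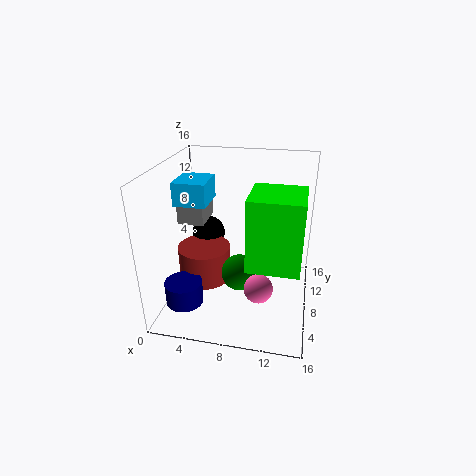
x_1 = 1.5, y_1 = 6, z_1 = 12, w_1 = 3.5, h_1 = 2.5, x_2 = 1, y_2 = 8, z_2 = 9, h_2 = 3, x_3 = 3.5, y_3 = 11.5, z_3 = 6.5, x_4 = 3, y_4 = 3.5, z_4 = 2, r_4 = 2, x_5 = 10, y_5 = 1.5, z_5 = 8, w_5 = 5, h_5 = 7, x_6 = 8.5, y_6 = 6.5, x_7 = 4, y_7 = 8, z_7 = 2.5, h_7 = 4, x_8 = 11, y_8 = 4, z_8 = 4.5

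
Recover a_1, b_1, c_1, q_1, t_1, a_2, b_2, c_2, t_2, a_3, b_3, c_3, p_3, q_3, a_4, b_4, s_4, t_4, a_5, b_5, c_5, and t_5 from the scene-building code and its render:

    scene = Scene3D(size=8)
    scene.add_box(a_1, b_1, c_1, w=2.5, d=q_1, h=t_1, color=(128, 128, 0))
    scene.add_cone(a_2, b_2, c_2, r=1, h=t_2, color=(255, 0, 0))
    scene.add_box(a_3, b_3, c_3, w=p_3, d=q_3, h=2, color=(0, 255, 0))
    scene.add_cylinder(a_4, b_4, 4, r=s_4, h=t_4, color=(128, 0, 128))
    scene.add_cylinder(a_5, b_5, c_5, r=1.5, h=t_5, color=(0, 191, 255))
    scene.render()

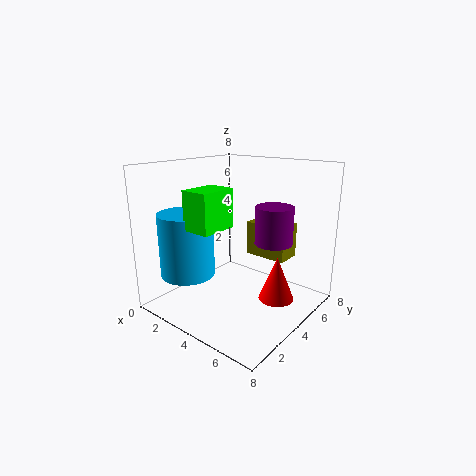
a_1 = 3.5, b_1 = 5.5, c_1 = 2.5, q_1 = 1.5, t_1 = 2, a_2 = 6, b_2 = 5, c_2 = 0.5, t_2 = 2.5, a_3 = 3, b_3 = 1, c_3 = 5, p_3 = 1.5, q_3 = 2, a_4 = 6, b_4 = 4.5, s_4 = 1, t_4 = 2, a_5 = 2, b_5 = 2, c_5 = 2, t_5 = 3.5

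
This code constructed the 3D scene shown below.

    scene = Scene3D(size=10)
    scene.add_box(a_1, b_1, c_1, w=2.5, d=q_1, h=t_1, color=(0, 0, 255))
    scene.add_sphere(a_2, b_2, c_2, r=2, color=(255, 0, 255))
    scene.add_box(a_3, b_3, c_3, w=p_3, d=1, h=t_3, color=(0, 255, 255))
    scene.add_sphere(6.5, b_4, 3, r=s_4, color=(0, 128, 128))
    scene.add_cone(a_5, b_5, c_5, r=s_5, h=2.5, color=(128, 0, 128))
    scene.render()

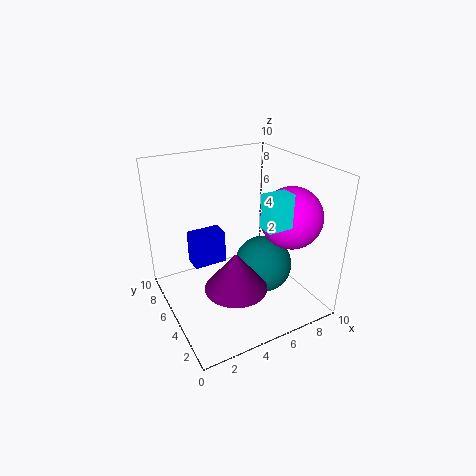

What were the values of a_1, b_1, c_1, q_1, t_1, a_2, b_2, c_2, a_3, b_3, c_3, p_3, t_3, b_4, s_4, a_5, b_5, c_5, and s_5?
a_1 = 2.5, b_1 = 7, c_1 = 2, q_1 = 1.5, t_1 = 2.5, a_2 = 7.5, b_2 = 2.5, c_2 = 7, a_3 = 4.5, b_3 = 0.5, c_3 = 7.5, p_3 = 1.5, t_3 = 2, b_4 = 4, s_4 = 2, a_5 = 3.5, b_5 = 2.5, c_5 = 3, s_5 = 2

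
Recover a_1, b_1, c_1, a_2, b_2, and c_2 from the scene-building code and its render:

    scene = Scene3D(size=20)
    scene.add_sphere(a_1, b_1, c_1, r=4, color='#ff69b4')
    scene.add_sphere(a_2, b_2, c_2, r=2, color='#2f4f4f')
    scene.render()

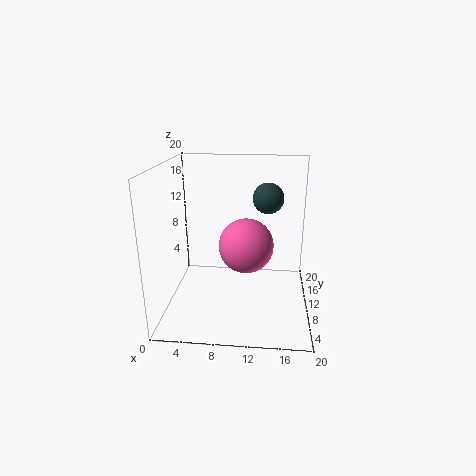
a_1 = 11
b_1 = 12
c_1 = 8
a_2 = 14
b_2 = 9
c_2 = 16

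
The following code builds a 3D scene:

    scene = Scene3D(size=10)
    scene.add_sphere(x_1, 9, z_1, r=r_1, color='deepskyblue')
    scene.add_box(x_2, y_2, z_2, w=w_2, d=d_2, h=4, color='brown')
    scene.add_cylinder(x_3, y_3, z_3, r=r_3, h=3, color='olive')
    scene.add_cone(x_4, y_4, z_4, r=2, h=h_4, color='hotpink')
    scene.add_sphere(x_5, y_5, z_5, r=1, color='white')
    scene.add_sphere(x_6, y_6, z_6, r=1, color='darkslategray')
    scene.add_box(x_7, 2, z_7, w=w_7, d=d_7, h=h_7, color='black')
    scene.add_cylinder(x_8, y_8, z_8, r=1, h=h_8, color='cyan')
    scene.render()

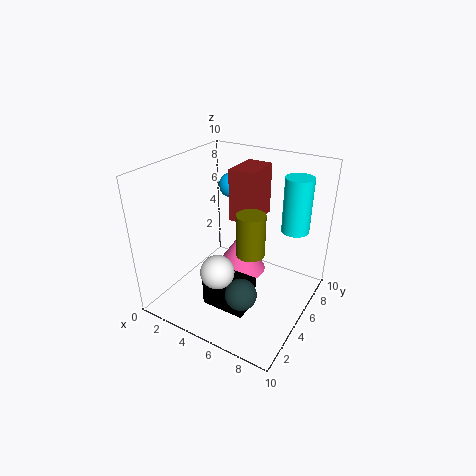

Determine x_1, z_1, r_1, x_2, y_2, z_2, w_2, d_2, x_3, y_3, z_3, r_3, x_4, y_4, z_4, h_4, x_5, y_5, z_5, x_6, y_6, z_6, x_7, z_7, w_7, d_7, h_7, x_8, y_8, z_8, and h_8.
x_1 = 2
z_1 = 7
r_1 = 1
x_2 = 3
y_2 = 7
z_2 = 5
w_2 = 2
d_2 = 3
x_3 = 6
y_3 = 5
z_3 = 4
r_3 = 1
x_4 = 4
y_4 = 7
z_4 = 1
h_4 = 3
x_5 = 6
y_5 = 1
z_5 = 5
x_6 = 7
y_6 = 2
z_6 = 3
x_7 = 4
z_7 = 1
w_7 = 3
d_7 = 2
h_7 = 2
x_8 = 8
y_8 = 8
z_8 = 5
h_8 = 4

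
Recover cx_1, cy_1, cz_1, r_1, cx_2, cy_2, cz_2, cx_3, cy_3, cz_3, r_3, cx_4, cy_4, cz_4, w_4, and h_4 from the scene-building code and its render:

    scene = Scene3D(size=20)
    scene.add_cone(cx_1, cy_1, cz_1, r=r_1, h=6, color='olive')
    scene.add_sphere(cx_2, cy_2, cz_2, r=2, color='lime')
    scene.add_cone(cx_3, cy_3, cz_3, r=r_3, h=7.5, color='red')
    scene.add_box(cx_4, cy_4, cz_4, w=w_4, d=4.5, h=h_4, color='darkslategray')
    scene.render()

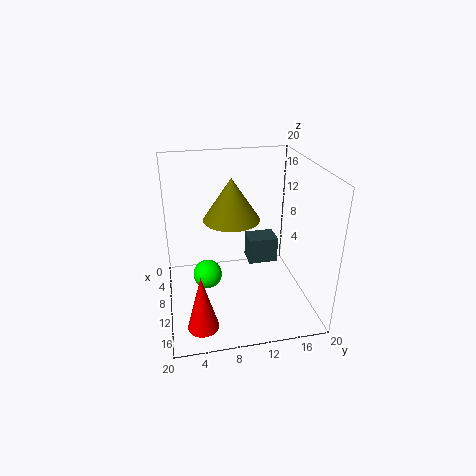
cx_1 = 8, cy_1 = 9.5, cz_1 = 12, r_1 = 4, cx_2 = 10.5, cy_2 = 5.5, cz_2 = 5, cx_3 = 17, cy_3 = 4, cz_3 = 1.5, r_3 = 2, cx_4 = 3.5, cy_4 = 12.5, cz_4 = 3.5, w_4 = 3.5, h_4 = 4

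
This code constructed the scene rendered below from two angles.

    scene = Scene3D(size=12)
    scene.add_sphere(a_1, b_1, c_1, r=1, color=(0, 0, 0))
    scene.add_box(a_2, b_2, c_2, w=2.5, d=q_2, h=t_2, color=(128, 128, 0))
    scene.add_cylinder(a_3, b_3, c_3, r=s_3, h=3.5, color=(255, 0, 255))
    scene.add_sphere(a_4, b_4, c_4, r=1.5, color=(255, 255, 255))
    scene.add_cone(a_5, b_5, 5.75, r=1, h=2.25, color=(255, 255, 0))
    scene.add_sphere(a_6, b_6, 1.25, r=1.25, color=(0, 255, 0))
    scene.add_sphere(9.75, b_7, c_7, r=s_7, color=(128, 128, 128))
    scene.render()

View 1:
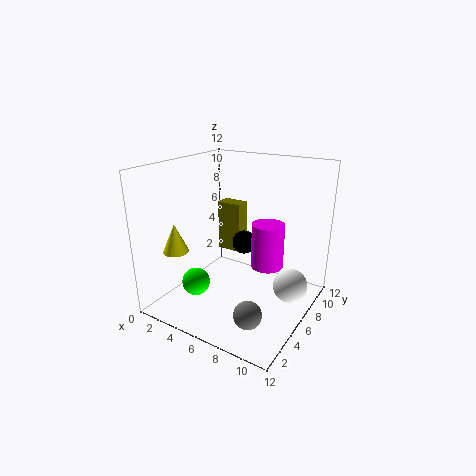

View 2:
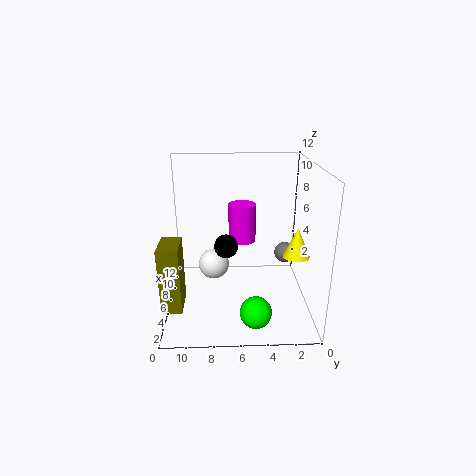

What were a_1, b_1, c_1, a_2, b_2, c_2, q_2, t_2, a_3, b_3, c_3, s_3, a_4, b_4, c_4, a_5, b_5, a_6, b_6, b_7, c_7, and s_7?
a_1 = 6, b_1 = 7, c_1 = 5.25, a_2 = 1, b_2 = 10.25, c_2 = 2.25, q_2 = 1.5, t_2 = 5, a_3 = 9, b_3 = 5.5, c_3 = 4.5, s_3 = 1.25, a_4 = 10, b_4 = 8.25, c_4 = 1.5, a_5 = 3, b_5 = 1.75, a_6 = 2.25, b_6 = 4.75, b_7 = 1.25, c_7 = 2.75, s_7 = 1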